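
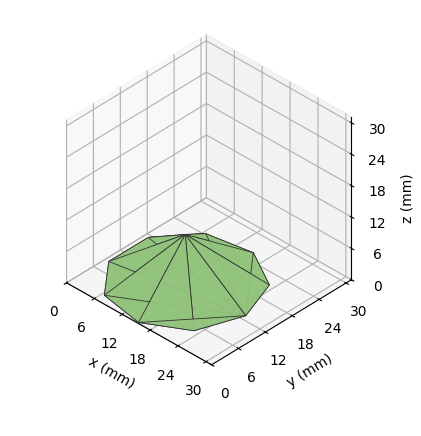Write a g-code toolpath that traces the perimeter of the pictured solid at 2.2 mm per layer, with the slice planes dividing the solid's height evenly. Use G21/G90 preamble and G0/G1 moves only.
Reading the render: the shape is a regular 9-sided pyramid, base circumscribed radius ≈ 13 mm, apex at z ≈ 9 mm (dimensions read to the nearest mm from the axis ticks). For the g-code, the solid's height is divided into equal slices at the stated Δz and each level perimeter traced with G1 moves after a G0 lift.

; perimeter-only toolpath
G21 ; units = mm
G90 ; absolute positioning
G28 ; home
; layer 1
G0 Z2.2
G0 X22.8 Y13.0
G1 X20.5 Y19.3
G1 X14.7 Y22.6
G1 X8.1 Y21.5
G1 X3.9 Y16.3
G1 X3.9 Y9.7
G1 X8.1 Y4.5
G1 X14.7 Y3.4
G1 X20.5 Y6.7
G1 X22.8 Y13.0
; layer 2
G0 Z4.5
G0 X19.5 Y13.0
G1 X18.0 Y17.2
G1 X14.2 Y19.4
G1 X9.8 Y18.6
G1 X6.9 Y15.2
G1 X6.9 Y10.8
G1 X9.8 Y7.3
G1 X14.2 Y6.6
G1 X18.0 Y8.8
G1 X19.5 Y13.0
; layer 3
G0 Z6.8
G0 X16.2 Y13.0
G1 X15.5 Y15.1
G1 X13.6 Y16.2
G1 X11.4 Y15.8
G1 X9.9 Y14.1
G1 X9.9 Y11.9
G1 X11.4 Y10.2
G1 X13.6 Y9.8
G1 X15.5 Y10.9
G1 X16.2 Y13.0
M2 ; end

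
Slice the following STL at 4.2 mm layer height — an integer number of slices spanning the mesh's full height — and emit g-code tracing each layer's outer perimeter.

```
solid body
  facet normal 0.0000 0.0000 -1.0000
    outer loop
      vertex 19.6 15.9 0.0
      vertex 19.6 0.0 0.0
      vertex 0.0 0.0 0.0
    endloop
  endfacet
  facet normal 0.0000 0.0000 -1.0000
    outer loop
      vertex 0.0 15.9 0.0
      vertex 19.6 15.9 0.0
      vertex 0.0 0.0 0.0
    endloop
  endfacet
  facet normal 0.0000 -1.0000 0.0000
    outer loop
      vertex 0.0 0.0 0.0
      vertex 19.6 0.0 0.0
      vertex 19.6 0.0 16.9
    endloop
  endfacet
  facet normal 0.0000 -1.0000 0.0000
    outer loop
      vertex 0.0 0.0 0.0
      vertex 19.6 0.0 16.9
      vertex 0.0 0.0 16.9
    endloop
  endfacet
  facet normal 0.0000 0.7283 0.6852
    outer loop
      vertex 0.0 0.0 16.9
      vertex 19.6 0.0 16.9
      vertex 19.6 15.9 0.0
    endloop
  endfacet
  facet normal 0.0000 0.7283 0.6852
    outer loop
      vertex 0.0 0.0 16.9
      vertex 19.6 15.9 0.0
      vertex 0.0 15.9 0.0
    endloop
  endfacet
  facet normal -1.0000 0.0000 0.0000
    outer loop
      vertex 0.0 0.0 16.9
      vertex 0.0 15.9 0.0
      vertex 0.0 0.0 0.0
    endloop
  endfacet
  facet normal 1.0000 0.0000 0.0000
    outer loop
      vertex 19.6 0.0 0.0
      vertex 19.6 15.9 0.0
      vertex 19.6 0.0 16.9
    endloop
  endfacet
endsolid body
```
; perimeter-only toolpath
G21 ; units = mm
G90 ; absolute positioning
G28 ; home
; layer 1
G0 Z4.2
G0 X0.0 Y0.0
G1 X19.6 Y0.0
G1 X19.6 Y11.9
G1 X0.0 Y11.9
G1 X0.0 Y0.0
; layer 2
G0 Z8.4
G0 X0.0 Y0.0
G1 X19.6 Y0.0
G1 X19.6 Y8.0
G1 X0.0 Y8.0
G1 X0.0 Y0.0
; layer 3
G0 Z12.7
G0 X0.0 Y0.0
G1 X19.6 Y0.0
G1 X19.6 Y4.0
G1 X0.0 Y4.0
G1 X0.0 Y0.0
M2 ; end

The solid is a wedge (ramp): 19.6 × 15.9 mm base, rising to 16.9 mm along the y=0 edge and sloping linearly to z=0 at y=15.9. Slicing at Δz = 4.2 mm — 4 equal slices spanning the solid's height, so layer i sits at z = i·h/4 — gives 3 non-empty perimeters. Each is a 4-segment closed polygon; G0 lifts to the layer z and rapids to the start vertex, then G1 traces the edges. The cross-section shrinks linearly with z (the slice at the apex is degenerate and omitted).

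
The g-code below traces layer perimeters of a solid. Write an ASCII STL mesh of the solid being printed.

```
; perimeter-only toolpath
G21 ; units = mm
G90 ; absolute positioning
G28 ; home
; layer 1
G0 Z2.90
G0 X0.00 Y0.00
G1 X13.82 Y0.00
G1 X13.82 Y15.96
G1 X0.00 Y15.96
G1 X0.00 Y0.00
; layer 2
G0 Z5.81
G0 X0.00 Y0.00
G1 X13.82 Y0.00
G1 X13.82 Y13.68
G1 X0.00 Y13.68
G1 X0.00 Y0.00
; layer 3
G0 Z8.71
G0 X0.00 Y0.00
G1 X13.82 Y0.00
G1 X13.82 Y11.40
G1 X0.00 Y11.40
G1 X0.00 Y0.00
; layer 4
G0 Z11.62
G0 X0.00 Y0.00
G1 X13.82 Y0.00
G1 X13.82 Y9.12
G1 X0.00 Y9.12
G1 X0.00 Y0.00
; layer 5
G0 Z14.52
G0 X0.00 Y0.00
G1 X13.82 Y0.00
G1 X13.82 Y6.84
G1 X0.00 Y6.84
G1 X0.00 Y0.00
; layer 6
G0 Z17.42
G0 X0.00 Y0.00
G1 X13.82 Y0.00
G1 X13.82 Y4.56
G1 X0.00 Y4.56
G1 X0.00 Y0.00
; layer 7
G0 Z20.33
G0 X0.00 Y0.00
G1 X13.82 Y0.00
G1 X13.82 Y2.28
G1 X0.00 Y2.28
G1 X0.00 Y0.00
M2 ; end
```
solid part
  facet normal 0.0000 0.0000 -1.0000
    outer loop
      vertex 13.82 18.24 0.00
      vertex 13.82 0.00 0.00
      vertex 0.00 0.00 0.00
    endloop
  endfacet
  facet normal 0.0000 0.0000 -1.0000
    outer loop
      vertex 0.00 18.24 0.00
      vertex 13.82 18.24 0.00
      vertex 0.00 0.00 0.00
    endloop
  endfacet
  facet normal 0.0000 -1.0000 0.0000
    outer loop
      vertex 0.00 0.00 0.00
      vertex 13.82 0.00 0.00
      vertex 13.82 0.00 23.23
    endloop
  endfacet
  facet normal 0.0000 -1.0000 0.0000
    outer loop
      vertex 0.00 0.00 0.00
      vertex 13.82 0.00 23.23
      vertex 0.00 0.00 23.23
    endloop
  endfacet
  facet normal 0.0000 0.7865 0.6176
    outer loop
      vertex 0.00 0.00 23.23
      vertex 13.82 0.00 23.23
      vertex 13.82 18.24 0.00
    endloop
  endfacet
  facet normal 0.0000 0.7865 0.6176
    outer loop
      vertex 0.00 0.00 23.23
      vertex 13.82 18.24 0.00
      vertex 0.00 18.24 0.00
    endloop
  endfacet
  facet normal -1.0000 0.0000 0.0000
    outer loop
      vertex 0.00 0.00 23.23
      vertex 0.00 18.24 0.00
      vertex 0.00 0.00 0.00
    endloop
  endfacet
  facet normal 1.0000 0.0000 0.0000
    outer loop
      vertex 13.82 0.00 0.00
      vertex 13.82 18.24 0.00
      vertex 13.82 0.00 23.23
    endloop
  endfacet
endsolid part

The G0 Z moves step by Δz≈2.90 mm. The G1 loops shrink linearly with z, so the solid tapers from its base footprint up to z≈23.2. Closing with a flat bottom cap and the tapered top and triangulating gives 8 facets — a wedge (ramp): 13.8 × 18.2 mm base, rising to 23.2 mm along the y=0 edge and sloping linearly to z=0 at y=18.2.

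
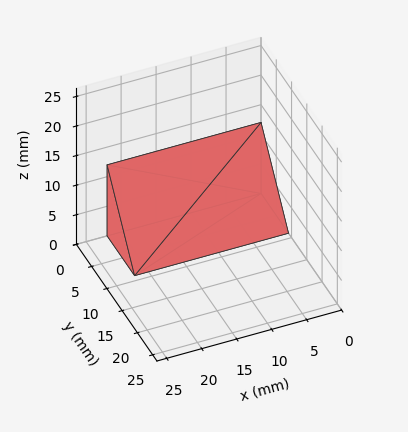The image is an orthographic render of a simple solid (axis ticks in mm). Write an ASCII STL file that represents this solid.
Reading the render: the shape is a wedge (ramp): 22 × 9 mm base, rising to 12 mm along the y=0 edge and sloping linearly to z=0 at y=9 (dimensions read to the nearest mm from the axis ticks). For the STL, each face is triangulated and given an outward normal.

solid part
  facet normal 0.0000 0.0000 -1.0000
    outer loop
      vertex 22.00 9.00 0.00
      vertex 22.00 0.00 0.00
      vertex 0.00 0.00 0.00
    endloop
  endfacet
  facet normal 0.0000 0.0000 -1.0000
    outer loop
      vertex 0.00 9.00 0.00
      vertex 22.00 9.00 0.00
      vertex 0.00 0.00 0.00
    endloop
  endfacet
  facet normal 0.0000 -1.0000 0.0000
    outer loop
      vertex 0.00 0.00 0.00
      vertex 22.00 0.00 0.00
      vertex 22.00 0.00 12.00
    endloop
  endfacet
  facet normal 0.0000 -1.0000 0.0000
    outer loop
      vertex 0.00 0.00 0.00
      vertex 22.00 0.00 12.00
      vertex 0.00 0.00 12.00
    endloop
  endfacet
  facet normal 0.0000 0.8000 0.6000
    outer loop
      vertex 0.00 0.00 12.00
      vertex 22.00 0.00 12.00
      vertex 22.00 9.00 0.00
    endloop
  endfacet
  facet normal 0.0000 0.8000 0.6000
    outer loop
      vertex 0.00 0.00 12.00
      vertex 22.00 9.00 0.00
      vertex 0.00 9.00 0.00
    endloop
  endfacet
  facet normal -1.0000 0.0000 0.0000
    outer loop
      vertex 0.00 0.00 12.00
      vertex 0.00 9.00 0.00
      vertex 0.00 0.00 0.00
    endloop
  endfacet
  facet normal 1.0000 0.0000 0.0000
    outer loop
      vertex 22.00 0.00 0.00
      vertex 22.00 9.00 0.00
      vertex 22.00 0.00 12.00
    endloop
  endfacet
endsolid part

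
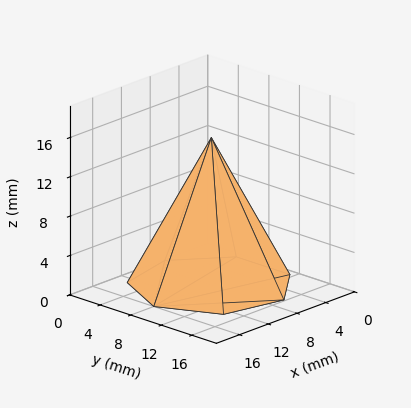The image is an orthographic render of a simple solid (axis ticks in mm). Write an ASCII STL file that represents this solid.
Reading the render: the shape is a regular 7-sided pyramid, base circumscribed radius ≈ 8 mm, apex at z ≈ 15 mm (dimensions read to the nearest mm from the axis ticks). For the STL, each face is triangulated and given an outward normal.

solid part
  facet normal 0.0000 0.0000 -1.0000
    outer loop
      vertex 6.2 15.8 0.0
      vertex 13.0 14.3 0.0
      vertex 16.0 8.0 0.0
    endloop
  endfacet
  facet normal 0.0000 0.0000 -1.0000
    outer loop
      vertex 0.8 11.5 0.0
      vertex 6.2 15.8 0.0
      vertex 16.0 8.0 0.0
    endloop
  endfacet
  facet normal 0.0000 0.0000 -1.0000
    outer loop
      vertex 0.8 4.5 0.0
      vertex 0.8 11.5 0.0
      vertex 16.0 8.0 0.0
    endloop
  endfacet
  facet normal 0.0000 0.0000 -1.0000
    outer loop
      vertex 6.2 0.2 0.0
      vertex 0.8 4.5 0.0
      vertex 16.0 8.0 0.0
    endloop
  endfacet
  facet normal 0.0000 0.0000 -1.0000
    outer loop
      vertex 13.0 1.7 0.0
      vertex 6.2 0.2 0.0
      vertex 16.0 8.0 0.0
    endloop
  endfacet
  facet normal 0.8135 0.3874 0.4338
    outer loop
      vertex 16.0 8.0 0.0
      vertex 13.0 14.3 0.0
      vertex 8.0 8.0 15.0
    endloop
  endfacet
  facet normal 0.1940 0.8797 0.4342
    outer loop
      vertex 13.0 14.3 0.0
      vertex 6.2 15.8 0.0
      vertex 8.0 8.0 15.0
    endloop
  endfacet
  facet normal -0.5612 0.7048 0.4339
    outer loop
      vertex 6.2 15.8 0.0
      vertex 0.8 11.5 0.0
      vertex 8.0 8.0 15.0
    endloop
  endfacet
  facet normal -0.9015 0.0000 0.4327
    outer loop
      vertex 0.8 11.5 0.0
      vertex 0.8 4.5 0.0
      vertex 8.0 8.0 15.0
    endloop
  endfacet
  facet normal -0.5612 -0.7048 0.4339
    outer loop
      vertex 0.8 4.5 0.0
      vertex 6.2 0.2 0.0
      vertex 8.0 8.0 15.0
    endloop
  endfacet
  facet normal 0.1940 -0.8797 0.4342
    outer loop
      vertex 6.2 0.2 0.0
      vertex 13.0 1.7 0.0
      vertex 8.0 8.0 15.0
    endloop
  endfacet
  facet normal 0.8135 -0.3874 0.4338
    outer loop
      vertex 13.0 1.7 0.0
      vertex 16.0 8.0 0.0
      vertex 8.0 8.0 15.0
    endloop
  endfacet
endsolid part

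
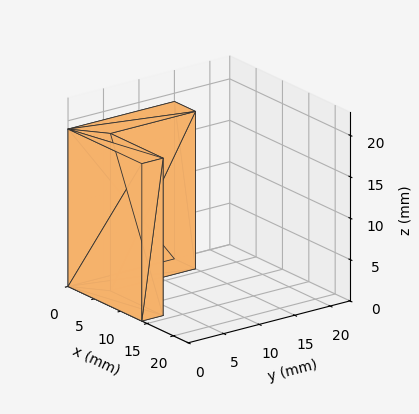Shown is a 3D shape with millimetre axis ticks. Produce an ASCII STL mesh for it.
Reading the render: the shape is an L-shaped prism: outer 14 × 15 mm, arm thicknesses ≈ 3 mm (horizontal) and 4 mm (vertical), extruded 19 mm in z (dimensions read to the nearest mm from the axis ticks). For the STL, each face is triangulated and given an outward normal.

solid part
  facet normal 0.0000 0.0000 -1.0000
    outer loop
      vertex 14.0 3.0 0.0
      vertex 14.0 0.0 0.0
      vertex 0.0 0.0 0.0
    endloop
  endfacet
  facet normal 0.0000 0.0000 -1.0000
    outer loop
      vertex 4.0 3.0 0.0
      vertex 14.0 3.0 0.0
      vertex 0.0 0.0 0.0
    endloop
  endfacet
  facet normal 0.0000 0.0000 -1.0000
    outer loop
      vertex 4.0 15.0 0.0
      vertex 4.0 3.0 0.0
      vertex 0.0 0.0 0.0
    endloop
  endfacet
  facet normal 0.0000 0.0000 -1.0000
    outer loop
      vertex 0.0 15.0 0.0
      vertex 4.0 15.0 0.0
      vertex 0.0 0.0 0.0
    endloop
  endfacet
  facet normal 0.0000 0.0000 1.0000
    outer loop
      vertex 0.0 0.0 19.0
      vertex 14.0 0.0 19.0
      vertex 14.0 3.0 19.0
    endloop
  endfacet
  facet normal 0.0000 0.0000 1.0000
    outer loop
      vertex 0.0 0.0 19.0
      vertex 14.0 3.0 19.0
      vertex 4.0 3.0 19.0
    endloop
  endfacet
  facet normal 0.0000 0.0000 1.0000
    outer loop
      vertex 0.0 0.0 19.0
      vertex 4.0 3.0 19.0
      vertex 4.0 15.0 19.0
    endloop
  endfacet
  facet normal 0.0000 0.0000 1.0000
    outer loop
      vertex 0.0 0.0 19.0
      vertex 4.0 15.0 19.0
      vertex 0.0 15.0 19.0
    endloop
  endfacet
  facet normal 0.0000 -1.0000 0.0000
    outer loop
      vertex 0.0 0.0 0.0
      vertex 14.0 0.0 0.0
      vertex 14.0 0.0 19.0
    endloop
  endfacet
  facet normal 0.0000 -1.0000 0.0000
    outer loop
      vertex 0.0 0.0 0.0
      vertex 14.0 0.0 19.0
      vertex 0.0 0.0 19.0
    endloop
  endfacet
  facet normal 1.0000 0.0000 0.0000
    outer loop
      vertex 14.0 0.0 0.0
      vertex 14.0 3.0 0.0
      vertex 14.0 3.0 19.0
    endloop
  endfacet
  facet normal 1.0000 0.0000 0.0000
    outer loop
      vertex 14.0 0.0 0.0
      vertex 14.0 3.0 19.0
      vertex 14.0 0.0 19.0
    endloop
  endfacet
  facet normal 0.0000 1.0000 0.0000
    outer loop
      vertex 14.0 3.0 0.0
      vertex 4.0 3.0 0.0
      vertex 4.0 3.0 19.0
    endloop
  endfacet
  facet normal 0.0000 1.0000 0.0000
    outer loop
      vertex 14.0 3.0 0.0
      vertex 4.0 3.0 19.0
      vertex 14.0 3.0 19.0
    endloop
  endfacet
  facet normal 1.0000 0.0000 0.0000
    outer loop
      vertex 4.0 3.0 0.0
      vertex 4.0 15.0 0.0
      vertex 4.0 15.0 19.0
    endloop
  endfacet
  facet normal 1.0000 0.0000 0.0000
    outer loop
      vertex 4.0 3.0 0.0
      vertex 4.0 15.0 19.0
      vertex 4.0 3.0 19.0
    endloop
  endfacet
  facet normal 0.0000 1.0000 0.0000
    outer loop
      vertex 4.0 15.0 0.0
      vertex 0.0 15.0 0.0
      vertex 0.0 15.0 19.0
    endloop
  endfacet
  facet normal 0.0000 1.0000 0.0000
    outer loop
      vertex 4.0 15.0 0.0
      vertex 0.0 15.0 19.0
      vertex 4.0 15.0 19.0
    endloop
  endfacet
  facet normal -1.0000 0.0000 0.0000
    outer loop
      vertex 0.0 15.0 0.0
      vertex 0.0 0.0 0.0
      vertex 0.0 0.0 19.0
    endloop
  endfacet
  facet normal -1.0000 0.0000 0.0000
    outer loop
      vertex 0.0 15.0 0.0
      vertex 0.0 0.0 19.0
      vertex 0.0 15.0 19.0
    endloop
  endfacet
endsolid part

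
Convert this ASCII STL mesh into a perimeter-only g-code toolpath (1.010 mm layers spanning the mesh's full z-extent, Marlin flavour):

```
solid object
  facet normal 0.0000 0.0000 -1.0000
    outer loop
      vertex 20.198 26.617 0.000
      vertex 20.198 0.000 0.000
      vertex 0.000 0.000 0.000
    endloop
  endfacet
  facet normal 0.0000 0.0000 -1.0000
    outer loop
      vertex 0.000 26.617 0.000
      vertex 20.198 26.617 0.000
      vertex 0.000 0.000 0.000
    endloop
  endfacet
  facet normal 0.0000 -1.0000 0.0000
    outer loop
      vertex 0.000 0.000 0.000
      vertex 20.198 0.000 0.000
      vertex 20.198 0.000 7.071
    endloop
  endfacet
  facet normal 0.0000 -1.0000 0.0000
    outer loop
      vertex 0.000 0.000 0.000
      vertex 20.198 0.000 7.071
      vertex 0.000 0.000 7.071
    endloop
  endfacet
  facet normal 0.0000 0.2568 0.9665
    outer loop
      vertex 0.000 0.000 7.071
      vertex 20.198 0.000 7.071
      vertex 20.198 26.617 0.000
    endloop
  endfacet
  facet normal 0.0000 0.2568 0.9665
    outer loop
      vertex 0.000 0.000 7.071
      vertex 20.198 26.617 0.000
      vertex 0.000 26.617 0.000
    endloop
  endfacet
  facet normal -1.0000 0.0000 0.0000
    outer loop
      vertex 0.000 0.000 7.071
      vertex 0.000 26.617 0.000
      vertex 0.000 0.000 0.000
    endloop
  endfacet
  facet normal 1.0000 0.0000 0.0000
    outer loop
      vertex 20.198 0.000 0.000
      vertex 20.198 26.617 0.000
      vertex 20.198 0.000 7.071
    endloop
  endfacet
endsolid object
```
; perimeter-only toolpath
G21 ; units = mm
G90 ; absolute positioning
G28 ; home
; layer 1
G0 Z1.010
G0 X0.000 Y0.000
G1 X20.198 Y0.000
G1 X20.198 Y22.815
G1 X0.000 Y22.815
G1 X0.000 Y0.000
; layer 2
G0 Z2.020
G0 X0.000 Y0.000
G1 X20.198 Y0.000
G1 X20.198 Y19.012
G1 X0.000 Y19.012
G1 X0.000 Y0.000
; layer 3
G0 Z3.030
G0 X0.000 Y0.000
G1 X20.198 Y0.000
G1 X20.198 Y15.210
G1 X0.000 Y15.210
G1 X0.000 Y0.000
; layer 4
G0 Z4.041
G0 X0.000 Y0.000
G1 X20.198 Y0.000
G1 X20.198 Y11.407
G1 X0.000 Y11.407
G1 X0.000 Y0.000
; layer 5
G0 Z5.051
G0 X0.000 Y0.000
G1 X20.198 Y0.000
G1 X20.198 Y7.605
G1 X0.000 Y7.605
G1 X0.000 Y0.000
; layer 6
G0 Z6.061
G0 X0.000 Y0.000
G1 X20.198 Y0.000
G1 X20.198 Y3.802
G1 X0.000 Y3.802
G1 X0.000 Y0.000
M2 ; end

The solid is a wedge (ramp): 20.2 × 26.6 mm base, rising to 7.07 mm along the y=0 edge and sloping linearly to z=0 at y=26.6. Slicing at Δz = 1.010 mm — 7 equal slices spanning the solid's height, so layer i sits at z = i·h/7 — gives 6 non-empty perimeters. Each is a 4-segment closed polygon; G0 lifts to the layer z and rapids to the start vertex, then G1 traces the edges. The cross-section shrinks linearly with z (the slice at the apex is degenerate and omitted).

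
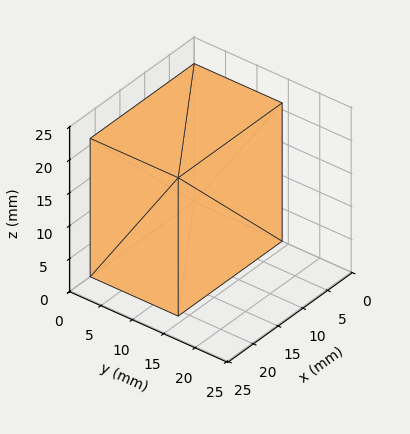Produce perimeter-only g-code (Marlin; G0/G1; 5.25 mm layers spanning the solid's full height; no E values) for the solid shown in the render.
Reading the render: the shape is a rectangular box, roughly 21 × 14 mm footprint and 21 mm tall (dimensions read to the nearest mm from the axis ticks). For the g-code, the solid's height is divided into equal slices at the stated Δz and each level perimeter traced with G1 moves after a G0 lift.

; perimeter-only toolpath
G21 ; units = mm
G90 ; absolute positioning
G28 ; home
; layer 1
G0 Z5.25
G0 X0.00 Y0.00
G1 X21.00 Y0.00
G1 X21.00 Y14.00
G1 X0.00 Y14.00
G1 X0.00 Y0.00
; layer 2
G0 Z10.50
G0 X0.00 Y0.00
G1 X21.00 Y0.00
G1 X21.00 Y14.00
G1 X0.00 Y14.00
G1 X0.00 Y0.00
; layer 3
G0 Z15.75
G0 X0.00 Y0.00
G1 X21.00 Y0.00
G1 X21.00 Y14.00
G1 X0.00 Y14.00
G1 X0.00 Y0.00
; layer 4
G0 Z21.00
G0 X0.00 Y0.00
G1 X21.00 Y0.00
G1 X21.00 Y14.00
G1 X0.00 Y14.00
G1 X0.00 Y0.00
M2 ; end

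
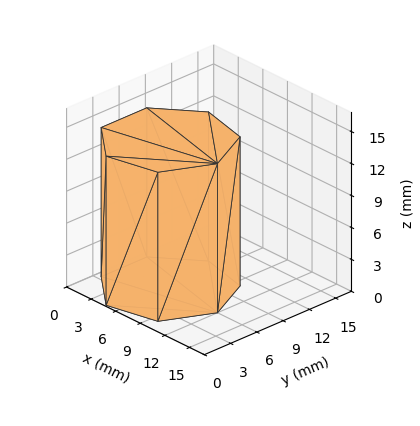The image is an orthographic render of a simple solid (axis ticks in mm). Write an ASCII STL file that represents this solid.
Reading the render: the shape is a regular 7-sided prism (a cylinder approximated with 7 flat sides), circumscribed radius ≈ 6 mm, height ≈ 14 mm (dimensions read to the nearest mm from the axis ticks). For the STL, each face is triangulated and given an outward normal.

solid part
  facet normal 0.0000 0.0000 -1.0000
    outer loop
      vertex 4.665 11.850 0.000
      vertex 9.741 10.691 0.000
      vertex 12.000 6.000 0.000
    endloop
  endfacet
  facet normal 0.0000 0.0000 -1.0000
    outer loop
      vertex 0.594 8.603 0.000
      vertex 4.665 11.850 0.000
      vertex 12.000 6.000 0.000
    endloop
  endfacet
  facet normal 0.0000 0.0000 -1.0000
    outer loop
      vertex 0.594 3.397 0.000
      vertex 0.594 8.603 0.000
      vertex 12.000 6.000 0.000
    endloop
  endfacet
  facet normal 0.0000 0.0000 -1.0000
    outer loop
      vertex 4.665 0.150 0.000
      vertex 0.594 3.397 0.000
      vertex 12.000 6.000 0.000
    endloop
  endfacet
  facet normal 0.0000 0.0000 -1.0000
    outer loop
      vertex 9.741 1.309 0.000
      vertex 4.665 0.150 0.000
      vertex 12.000 6.000 0.000
    endloop
  endfacet
  facet normal 0.0000 0.0000 1.0000
    outer loop
      vertex 12.000 6.000 14.000
      vertex 9.741 10.691 14.000
      vertex 4.665 11.850 14.000
    endloop
  endfacet
  facet normal 0.0000 0.0000 1.0000
    outer loop
      vertex 12.000 6.000 14.000
      vertex 4.665 11.850 14.000
      vertex 0.594 8.603 14.000
    endloop
  endfacet
  facet normal 0.0000 0.0000 1.0000
    outer loop
      vertex 12.000 6.000 14.000
      vertex 0.594 8.603 14.000
      vertex 0.594 3.397 14.000
    endloop
  endfacet
  facet normal 0.0000 0.0000 1.0000
    outer loop
      vertex 12.000 6.000 14.000
      vertex 0.594 3.397 14.000
      vertex 4.665 0.150 14.000
    endloop
  endfacet
  facet normal 0.0000 0.0000 1.0000
    outer loop
      vertex 12.000 6.000 14.000
      vertex 4.665 0.150 14.000
      vertex 9.741 1.309 14.000
    endloop
  endfacet
  facet normal 0.9010 0.4339 0.0000
    outer loop
      vertex 12.000 6.000 0.000
      vertex 9.741 10.691 0.000
      vertex 9.741 10.691 14.000
    endloop
  endfacet
  facet normal 0.9010 0.4339 0.0000
    outer loop
      vertex 12.000 6.000 0.000
      vertex 9.741 10.691 14.000
      vertex 12.000 6.000 14.000
    endloop
  endfacet
  facet normal 0.2226 0.9749 0.0000
    outer loop
      vertex 9.741 10.691 0.000
      vertex 4.665 11.850 0.000
      vertex 4.665 11.850 14.000
    endloop
  endfacet
  facet normal 0.2226 0.9749 0.0000
    outer loop
      vertex 9.741 10.691 0.000
      vertex 4.665 11.850 14.000
      vertex 9.741 10.691 14.000
    endloop
  endfacet
  facet normal -0.6235 0.7818 0.0000
    outer loop
      vertex 4.665 11.850 0.000
      vertex 0.594 8.603 0.000
      vertex 0.594 8.603 14.000
    endloop
  endfacet
  facet normal -0.6235 0.7818 0.0000
    outer loop
      vertex 4.665 11.850 0.000
      vertex 0.594 8.603 14.000
      vertex 4.665 11.850 14.000
    endloop
  endfacet
  facet normal -1.0000 0.0000 0.0000
    outer loop
      vertex 0.594 8.603 0.000
      vertex 0.594 3.397 0.000
      vertex 0.594 3.397 14.000
    endloop
  endfacet
  facet normal -1.0000 0.0000 0.0000
    outer loop
      vertex 0.594 8.603 0.000
      vertex 0.594 3.397 14.000
      vertex 0.594 8.603 14.000
    endloop
  endfacet
  facet normal -0.6235 -0.7818 0.0000
    outer loop
      vertex 0.594 3.397 0.000
      vertex 4.665 0.150 0.000
      vertex 4.665 0.150 14.000
    endloop
  endfacet
  facet normal -0.6235 -0.7818 0.0000
    outer loop
      vertex 0.594 3.397 0.000
      vertex 4.665 0.150 14.000
      vertex 0.594 3.397 14.000
    endloop
  endfacet
  facet normal 0.2226 -0.9749 0.0000
    outer loop
      vertex 4.665 0.150 0.000
      vertex 9.741 1.309 0.000
      vertex 9.741 1.309 14.000
    endloop
  endfacet
  facet normal 0.2226 -0.9749 0.0000
    outer loop
      vertex 4.665 0.150 0.000
      vertex 9.741 1.309 14.000
      vertex 4.665 0.150 14.000
    endloop
  endfacet
  facet normal 0.9010 -0.4339 0.0000
    outer loop
      vertex 9.741 1.309 0.000
      vertex 12.000 6.000 0.000
      vertex 12.000 6.000 14.000
    endloop
  endfacet
  facet normal 0.9010 -0.4339 0.0000
    outer loop
      vertex 9.741 1.309 0.000
      vertex 12.000 6.000 14.000
      vertex 9.741 1.309 14.000
    endloop
  endfacet
endsolid part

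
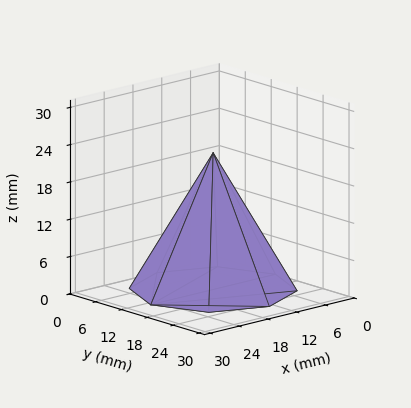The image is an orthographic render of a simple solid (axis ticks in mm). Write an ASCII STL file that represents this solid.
Reading the render: the shape is a regular 8-sided pyramid, base circumscribed radius ≈ 13 mm, apex at z ≈ 22 mm (dimensions read to the nearest mm from the axis ticks). For the STL, each face is triangulated and given an outward normal.

solid part
  facet normal 0.0000 0.0000 -1.0000
    outer loop
      vertex 13.0 26.0 0.0
      vertex 22.2 22.2 0.0
      vertex 26.0 13.0 0.0
    endloop
  endfacet
  facet normal 0.0000 0.0000 -1.0000
    outer loop
      vertex 3.8 22.2 0.0
      vertex 13.0 26.0 0.0
      vertex 26.0 13.0 0.0
    endloop
  endfacet
  facet normal 0.0000 0.0000 -1.0000
    outer loop
      vertex 0.0 13.0 0.0
      vertex 3.8 22.2 0.0
      vertex 26.0 13.0 0.0
    endloop
  endfacet
  facet normal 0.0000 0.0000 -1.0000
    outer loop
      vertex 3.8 3.8 0.0
      vertex 0.0 13.0 0.0
      vertex 26.0 13.0 0.0
    endloop
  endfacet
  facet normal 0.0000 0.0000 -1.0000
    outer loop
      vertex 13.0 0.0 0.0
      vertex 3.8 3.8 0.0
      vertex 26.0 13.0 0.0
    endloop
  endfacet
  facet normal 0.0000 0.0000 -1.0000
    outer loop
      vertex 22.2 3.8 0.0
      vertex 13.0 0.0 0.0
      vertex 26.0 13.0 0.0
    endloop
  endfacet
  facet normal 0.8112 0.3350 0.4793
    outer loop
      vertex 26.0 13.0 0.0
      vertex 22.2 22.2 0.0
      vertex 13.0 13.0 22.0
    endloop
  endfacet
  facet normal 0.3350 0.8112 0.4793
    outer loop
      vertex 22.2 22.2 0.0
      vertex 13.0 26.0 0.0
      vertex 13.0 13.0 22.0
    endloop
  endfacet
  facet normal -0.3350 0.8112 0.4793
    outer loop
      vertex 13.0 26.0 0.0
      vertex 3.8 22.2 0.0
      vertex 13.0 13.0 22.0
    endloop
  endfacet
  facet normal -0.8112 0.3350 0.4793
    outer loop
      vertex 3.8 22.2 0.0
      vertex 0.0 13.0 0.0
      vertex 13.0 13.0 22.0
    endloop
  endfacet
  facet normal -0.8112 -0.3350 0.4793
    outer loop
      vertex 0.0 13.0 0.0
      vertex 3.8 3.8 0.0
      vertex 13.0 13.0 22.0
    endloop
  endfacet
  facet normal -0.3350 -0.8112 0.4793
    outer loop
      vertex 3.8 3.8 0.0
      vertex 13.0 0.0 0.0
      vertex 13.0 13.0 22.0
    endloop
  endfacet
  facet normal 0.3350 -0.8112 0.4793
    outer loop
      vertex 13.0 0.0 0.0
      vertex 22.2 3.8 0.0
      vertex 13.0 13.0 22.0
    endloop
  endfacet
  facet normal 0.8112 -0.3350 0.4793
    outer loop
      vertex 22.2 3.8 0.0
      vertex 26.0 13.0 0.0
      vertex 13.0 13.0 22.0
    endloop
  endfacet
endsolid part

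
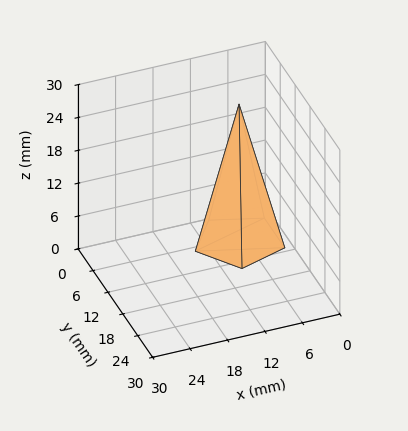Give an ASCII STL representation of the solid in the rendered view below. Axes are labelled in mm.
Reading the render: the shape is a regular 5-sided pyramid, base circumscribed radius ≈ 7 mm, apex at z ≈ 25 mm (dimensions read to the nearest mm from the axis ticks). For the STL, each face is triangulated and given an outward normal.

solid part
  facet normal 0.0000 0.0000 -1.0000
    outer loop
      vertex 1.3 11.1 0.0
      vertex 9.2 13.7 0.0
      vertex 14.0 7.0 0.0
    endloop
  endfacet
  facet normal 0.0000 0.0000 -1.0000
    outer loop
      vertex 1.3 2.9 0.0
      vertex 1.3 11.1 0.0
      vertex 14.0 7.0 0.0
    endloop
  endfacet
  facet normal 0.0000 0.0000 -1.0000
    outer loop
      vertex 9.2 0.3 0.0
      vertex 1.3 2.9 0.0
      vertex 14.0 7.0 0.0
    endloop
  endfacet
  facet normal 0.7926 0.5679 0.2219
    outer loop
      vertex 14.0 7.0 0.0
      vertex 9.2 13.7 0.0
      vertex 7.0 7.0 25.0
    endloop
  endfacet
  facet normal -0.3049 0.9263 0.2214
    outer loop
      vertex 9.2 13.7 0.0
      vertex 1.3 11.1 0.0
      vertex 7.0 7.0 25.0
    endloop
  endfacet
  facet normal -0.9750 0.0000 0.2223
    outer loop
      vertex 1.3 11.1 0.0
      vertex 1.3 2.9 0.0
      vertex 7.0 7.0 25.0
    endloop
  endfacet
  facet normal -0.3049 -0.9263 0.2214
    outer loop
      vertex 1.3 2.9 0.0
      vertex 9.2 0.3 0.0
      vertex 7.0 7.0 25.0
    endloop
  endfacet
  facet normal 0.7926 -0.5679 0.2219
    outer loop
      vertex 9.2 0.3 0.0
      vertex 14.0 7.0 0.0
      vertex 7.0 7.0 25.0
    endloop
  endfacet
endsolid part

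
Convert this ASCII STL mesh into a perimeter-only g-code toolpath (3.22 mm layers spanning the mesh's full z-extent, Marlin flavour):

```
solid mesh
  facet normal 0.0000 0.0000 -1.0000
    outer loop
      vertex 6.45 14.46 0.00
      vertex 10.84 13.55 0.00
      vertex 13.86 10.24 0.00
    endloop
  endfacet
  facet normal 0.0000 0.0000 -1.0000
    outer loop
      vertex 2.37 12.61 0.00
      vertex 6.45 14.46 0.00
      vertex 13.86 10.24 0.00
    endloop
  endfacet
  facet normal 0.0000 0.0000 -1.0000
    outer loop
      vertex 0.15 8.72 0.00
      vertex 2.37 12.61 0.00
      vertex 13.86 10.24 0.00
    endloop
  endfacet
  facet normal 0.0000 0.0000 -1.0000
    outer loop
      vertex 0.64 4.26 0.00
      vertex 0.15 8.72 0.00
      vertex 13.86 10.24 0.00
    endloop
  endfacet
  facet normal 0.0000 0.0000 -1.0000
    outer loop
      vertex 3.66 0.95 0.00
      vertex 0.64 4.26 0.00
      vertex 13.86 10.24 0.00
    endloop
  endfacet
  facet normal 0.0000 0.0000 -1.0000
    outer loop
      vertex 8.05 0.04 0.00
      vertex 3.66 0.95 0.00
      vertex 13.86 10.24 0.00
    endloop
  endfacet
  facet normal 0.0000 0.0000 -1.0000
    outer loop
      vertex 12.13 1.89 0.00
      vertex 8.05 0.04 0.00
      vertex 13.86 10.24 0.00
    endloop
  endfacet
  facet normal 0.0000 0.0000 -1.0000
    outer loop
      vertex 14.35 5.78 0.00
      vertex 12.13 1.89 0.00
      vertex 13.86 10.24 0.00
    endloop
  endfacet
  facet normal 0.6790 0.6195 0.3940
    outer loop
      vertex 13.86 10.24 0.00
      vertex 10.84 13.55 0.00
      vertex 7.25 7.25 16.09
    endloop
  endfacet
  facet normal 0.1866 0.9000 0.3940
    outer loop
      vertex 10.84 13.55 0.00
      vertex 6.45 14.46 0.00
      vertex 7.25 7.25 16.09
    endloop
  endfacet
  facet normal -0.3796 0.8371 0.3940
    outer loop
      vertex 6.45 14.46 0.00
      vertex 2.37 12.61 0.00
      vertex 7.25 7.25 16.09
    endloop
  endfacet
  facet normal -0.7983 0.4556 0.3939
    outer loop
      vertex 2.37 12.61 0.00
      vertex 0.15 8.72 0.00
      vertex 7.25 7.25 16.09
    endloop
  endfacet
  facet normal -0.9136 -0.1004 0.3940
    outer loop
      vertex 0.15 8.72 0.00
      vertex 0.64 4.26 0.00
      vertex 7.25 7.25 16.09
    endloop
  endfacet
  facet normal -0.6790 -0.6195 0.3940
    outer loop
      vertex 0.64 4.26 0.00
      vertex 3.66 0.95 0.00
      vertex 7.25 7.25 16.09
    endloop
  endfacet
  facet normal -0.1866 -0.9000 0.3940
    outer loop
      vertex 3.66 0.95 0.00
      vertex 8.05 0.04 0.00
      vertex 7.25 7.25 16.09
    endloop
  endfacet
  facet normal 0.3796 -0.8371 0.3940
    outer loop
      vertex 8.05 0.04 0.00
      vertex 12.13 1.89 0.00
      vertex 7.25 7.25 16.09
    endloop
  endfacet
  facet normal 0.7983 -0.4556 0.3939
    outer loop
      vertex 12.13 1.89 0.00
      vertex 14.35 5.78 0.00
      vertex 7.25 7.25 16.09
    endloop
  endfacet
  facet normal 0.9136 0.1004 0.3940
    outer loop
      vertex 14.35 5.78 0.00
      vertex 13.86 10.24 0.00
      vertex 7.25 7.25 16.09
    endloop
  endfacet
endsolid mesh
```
; perimeter-only toolpath
G21 ; units = mm
G90 ; absolute positioning
G28 ; home
; layer 1
G0 Z3.22
G0 X12.54 Y9.64
G1 X10.12 Y12.29
G1 X6.61 Y13.02
G1 X3.35 Y11.54
G1 X1.57 Y8.43
G1 X1.96 Y4.86
G1 X4.38 Y2.21
G1 X7.89 Y1.48
G1 X11.15 Y2.96
G1 X12.93 Y6.07
G1 X12.54 Y9.64
; layer 2
G0 Z6.44
G0 X11.22 Y9.04
G1 X9.40 Y11.03
G1 X6.77 Y11.58
G1 X4.32 Y10.47
G1 X2.99 Y8.13
G1 X3.28 Y5.46
G1 X5.10 Y3.47
G1 X7.73 Y2.92
G1 X10.18 Y4.03
G1 X11.51 Y6.37
G1 X11.22 Y9.04
; layer 3
G0 Z9.65
G0 X9.89 Y8.45
G1 X8.69 Y9.77
G1 X6.93 Y10.13
G1 X5.30 Y9.39
G1 X4.41 Y7.84
G1 X4.61 Y6.05
G1 X5.81 Y4.73
G1 X7.57 Y4.37
G1 X9.20 Y5.11
G1 X10.09 Y6.66
G1 X9.89 Y8.45
; layer 4
G0 Z12.87
G0 X8.57 Y7.85
G1 X7.97 Y8.51
G1 X7.09 Y8.69
G1 X6.27 Y8.32
G1 X5.83 Y7.54
G1 X5.93 Y6.65
G1 X6.53 Y5.99
G1 X7.41 Y5.81
G1 X8.23 Y6.18
G1 X8.67 Y6.96
G1 X8.57 Y7.85
M2 ; end

The solid is a regular 10-sided pyramid, base circumscribed radius ≈ 7.25 mm, apex at z ≈ 16.1 mm. Slicing at Δz = 3.22 mm — 5 equal slices spanning the solid's height, so layer i sits at z = i·h/5 — gives 4 non-empty perimeters. Each is a 10-segment closed polygon; G0 lifts to the layer z and rapids to the start vertex, then G1 traces the edges. The cross-section shrinks linearly with z (the slice at the apex is degenerate and omitted).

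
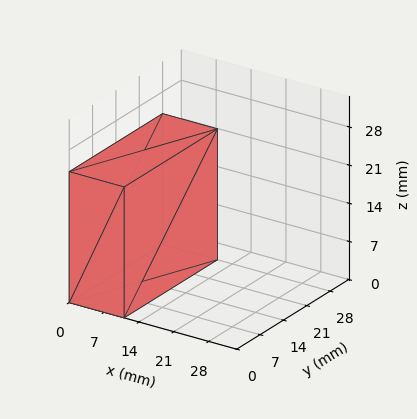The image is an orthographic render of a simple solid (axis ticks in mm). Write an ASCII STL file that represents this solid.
Reading the render: the shape is a rectangular box, roughly 11 × 28 mm footprint and 24 mm tall (dimensions read to the nearest mm from the axis ticks). For the STL, each face is triangulated and given an outward normal.

solid part
  facet normal 0.0000 0.0000 -1.0000
    outer loop
      vertex 11.000 28.000 0.000
      vertex 11.000 0.000 0.000
      vertex 0.000 0.000 0.000
    endloop
  endfacet
  facet normal 0.0000 0.0000 -1.0000
    outer loop
      vertex 0.000 28.000 0.000
      vertex 11.000 28.000 0.000
      vertex 0.000 0.000 0.000
    endloop
  endfacet
  facet normal 0.0000 0.0000 1.0000
    outer loop
      vertex 0.000 0.000 24.000
      vertex 11.000 0.000 24.000
      vertex 11.000 28.000 24.000
    endloop
  endfacet
  facet normal 0.0000 0.0000 1.0000
    outer loop
      vertex 0.000 0.000 24.000
      vertex 11.000 28.000 24.000
      vertex 0.000 28.000 24.000
    endloop
  endfacet
  facet normal 0.0000 -1.0000 0.0000
    outer loop
      vertex 0.000 0.000 0.000
      vertex 11.000 0.000 0.000
      vertex 11.000 0.000 24.000
    endloop
  endfacet
  facet normal 0.0000 -1.0000 0.0000
    outer loop
      vertex 0.000 0.000 0.000
      vertex 11.000 0.000 24.000
      vertex 0.000 0.000 24.000
    endloop
  endfacet
  facet normal 0.0000 1.0000 0.0000
    outer loop
      vertex 11.000 28.000 24.000
      vertex 11.000 28.000 0.000
      vertex 0.000 28.000 0.000
    endloop
  endfacet
  facet normal 0.0000 1.0000 0.0000
    outer loop
      vertex 0.000 28.000 24.000
      vertex 11.000 28.000 24.000
      vertex 0.000 28.000 0.000
    endloop
  endfacet
  facet normal -1.0000 0.0000 0.0000
    outer loop
      vertex 0.000 28.000 24.000
      vertex 0.000 28.000 0.000
      vertex 0.000 0.000 0.000
    endloop
  endfacet
  facet normal -1.0000 0.0000 0.0000
    outer loop
      vertex 0.000 0.000 24.000
      vertex 0.000 28.000 24.000
      vertex 0.000 0.000 0.000
    endloop
  endfacet
  facet normal 1.0000 0.0000 0.0000
    outer loop
      vertex 11.000 0.000 0.000
      vertex 11.000 28.000 0.000
      vertex 11.000 28.000 24.000
    endloop
  endfacet
  facet normal 1.0000 0.0000 0.0000
    outer loop
      vertex 11.000 0.000 0.000
      vertex 11.000 28.000 24.000
      vertex 11.000 0.000 24.000
    endloop
  endfacet
endsolid part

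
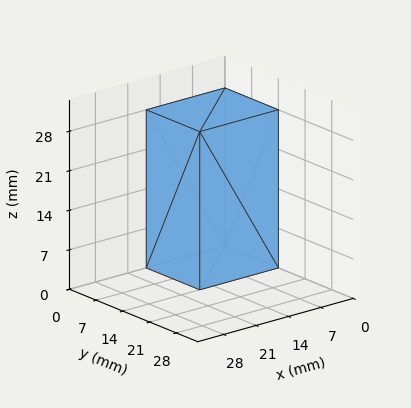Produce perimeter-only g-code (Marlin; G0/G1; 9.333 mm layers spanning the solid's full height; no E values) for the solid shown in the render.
Reading the render: the shape is a rectangular box, roughly 17 × 14 mm footprint and 28 mm tall (dimensions read to the nearest mm from the axis ticks). For the g-code, the solid's height is divided into equal slices at the stated Δz and each level perimeter traced with G1 moves after a G0 lift.

; perimeter-only toolpath
G21 ; units = mm
G90 ; absolute positioning
G28 ; home
; layer 1
G0 Z9.333
G0 X0.000 Y0.000
G1 X17.000 Y0.000
G1 X17.000 Y14.000
G1 X0.000 Y14.000
G1 X0.000 Y0.000
; layer 2
G0 Z18.667
G0 X0.000 Y0.000
G1 X17.000 Y0.000
G1 X17.000 Y14.000
G1 X0.000 Y14.000
G1 X0.000 Y0.000
; layer 3
G0 Z28.000
G0 X0.000 Y0.000
G1 X17.000 Y0.000
G1 X17.000 Y14.000
G1 X0.000 Y14.000
G1 X0.000 Y0.000
M2 ; end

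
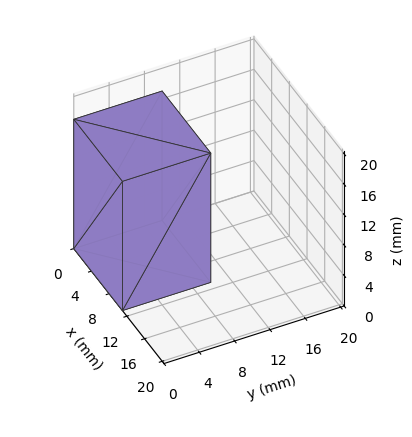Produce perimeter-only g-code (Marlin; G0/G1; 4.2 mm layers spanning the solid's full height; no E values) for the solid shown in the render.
Reading the render: the shape is a rectangular box, roughly 11 × 10 mm footprint and 17 mm tall (dimensions read to the nearest mm from the axis ticks). For the g-code, the solid's height is divided into equal slices at the stated Δz and each level perimeter traced with G1 moves after a G0 lift.

; perimeter-only toolpath
G21 ; units = mm
G90 ; absolute positioning
G28 ; home
; layer 1
G0 Z4.2
G0 X0.0 Y0.0
G1 X11.0 Y0.0
G1 X11.0 Y10.0
G1 X0.0 Y10.0
G1 X0.0 Y0.0
; layer 2
G0 Z8.5
G0 X0.0 Y0.0
G1 X11.0 Y0.0
G1 X11.0 Y10.0
G1 X0.0 Y10.0
G1 X0.0 Y0.0
; layer 3
G0 Z12.8
G0 X0.0 Y0.0
G1 X11.0 Y0.0
G1 X11.0 Y10.0
G1 X0.0 Y10.0
G1 X0.0 Y0.0
; layer 4
G0 Z17.0
G0 X0.0 Y0.0
G1 X11.0 Y0.0
G1 X11.0 Y10.0
G1 X0.0 Y10.0
G1 X0.0 Y0.0
M2 ; end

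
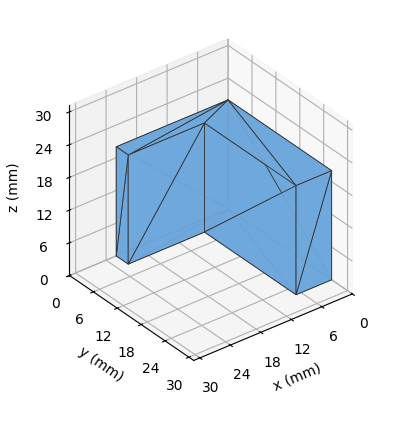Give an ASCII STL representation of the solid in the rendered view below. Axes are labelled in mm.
Reading the render: the shape is an L-shaped prism: outer 22 × 26 mm, arm thicknesses ≈ 3 mm (horizontal) and 7 mm (vertical), extruded 20 mm in z (dimensions read to the nearest mm from the axis ticks). For the STL, each face is triangulated and given an outward normal.

solid part
  facet normal 0.0000 0.0000 -1.0000
    outer loop
      vertex 22.00 3.00 0.00
      vertex 22.00 0.00 0.00
      vertex 0.00 0.00 0.00
    endloop
  endfacet
  facet normal 0.0000 0.0000 -1.0000
    outer loop
      vertex 7.00 3.00 0.00
      vertex 22.00 3.00 0.00
      vertex 0.00 0.00 0.00
    endloop
  endfacet
  facet normal 0.0000 0.0000 -1.0000
    outer loop
      vertex 7.00 26.00 0.00
      vertex 7.00 3.00 0.00
      vertex 0.00 0.00 0.00
    endloop
  endfacet
  facet normal 0.0000 0.0000 -1.0000
    outer loop
      vertex 0.00 26.00 0.00
      vertex 7.00 26.00 0.00
      vertex 0.00 0.00 0.00
    endloop
  endfacet
  facet normal 0.0000 0.0000 1.0000
    outer loop
      vertex 0.00 0.00 20.00
      vertex 22.00 0.00 20.00
      vertex 22.00 3.00 20.00
    endloop
  endfacet
  facet normal 0.0000 0.0000 1.0000
    outer loop
      vertex 0.00 0.00 20.00
      vertex 22.00 3.00 20.00
      vertex 7.00 3.00 20.00
    endloop
  endfacet
  facet normal 0.0000 0.0000 1.0000
    outer loop
      vertex 0.00 0.00 20.00
      vertex 7.00 3.00 20.00
      vertex 7.00 26.00 20.00
    endloop
  endfacet
  facet normal 0.0000 0.0000 1.0000
    outer loop
      vertex 0.00 0.00 20.00
      vertex 7.00 26.00 20.00
      vertex 0.00 26.00 20.00
    endloop
  endfacet
  facet normal 0.0000 -1.0000 0.0000
    outer loop
      vertex 0.00 0.00 0.00
      vertex 22.00 0.00 0.00
      vertex 22.00 0.00 20.00
    endloop
  endfacet
  facet normal 0.0000 -1.0000 0.0000
    outer loop
      vertex 0.00 0.00 0.00
      vertex 22.00 0.00 20.00
      vertex 0.00 0.00 20.00
    endloop
  endfacet
  facet normal 1.0000 0.0000 0.0000
    outer loop
      vertex 22.00 0.00 0.00
      vertex 22.00 3.00 0.00
      vertex 22.00 3.00 20.00
    endloop
  endfacet
  facet normal 1.0000 0.0000 0.0000
    outer loop
      vertex 22.00 0.00 0.00
      vertex 22.00 3.00 20.00
      vertex 22.00 0.00 20.00
    endloop
  endfacet
  facet normal 0.0000 1.0000 0.0000
    outer loop
      vertex 22.00 3.00 0.00
      vertex 7.00 3.00 0.00
      vertex 7.00 3.00 20.00
    endloop
  endfacet
  facet normal 0.0000 1.0000 0.0000
    outer loop
      vertex 22.00 3.00 0.00
      vertex 7.00 3.00 20.00
      vertex 22.00 3.00 20.00
    endloop
  endfacet
  facet normal 1.0000 0.0000 0.0000
    outer loop
      vertex 7.00 3.00 0.00
      vertex 7.00 26.00 0.00
      vertex 7.00 26.00 20.00
    endloop
  endfacet
  facet normal 1.0000 0.0000 0.0000
    outer loop
      vertex 7.00 3.00 0.00
      vertex 7.00 26.00 20.00
      vertex 7.00 3.00 20.00
    endloop
  endfacet
  facet normal 0.0000 1.0000 0.0000
    outer loop
      vertex 7.00 26.00 0.00
      vertex 0.00 26.00 0.00
      vertex 0.00 26.00 20.00
    endloop
  endfacet
  facet normal 0.0000 1.0000 0.0000
    outer loop
      vertex 7.00 26.00 0.00
      vertex 0.00 26.00 20.00
      vertex 7.00 26.00 20.00
    endloop
  endfacet
  facet normal -1.0000 0.0000 0.0000
    outer loop
      vertex 0.00 26.00 0.00
      vertex 0.00 0.00 0.00
      vertex 0.00 0.00 20.00
    endloop
  endfacet
  facet normal -1.0000 0.0000 0.0000
    outer loop
      vertex 0.00 26.00 0.00
      vertex 0.00 0.00 20.00
      vertex 0.00 26.00 20.00
    endloop
  endfacet
endsolid part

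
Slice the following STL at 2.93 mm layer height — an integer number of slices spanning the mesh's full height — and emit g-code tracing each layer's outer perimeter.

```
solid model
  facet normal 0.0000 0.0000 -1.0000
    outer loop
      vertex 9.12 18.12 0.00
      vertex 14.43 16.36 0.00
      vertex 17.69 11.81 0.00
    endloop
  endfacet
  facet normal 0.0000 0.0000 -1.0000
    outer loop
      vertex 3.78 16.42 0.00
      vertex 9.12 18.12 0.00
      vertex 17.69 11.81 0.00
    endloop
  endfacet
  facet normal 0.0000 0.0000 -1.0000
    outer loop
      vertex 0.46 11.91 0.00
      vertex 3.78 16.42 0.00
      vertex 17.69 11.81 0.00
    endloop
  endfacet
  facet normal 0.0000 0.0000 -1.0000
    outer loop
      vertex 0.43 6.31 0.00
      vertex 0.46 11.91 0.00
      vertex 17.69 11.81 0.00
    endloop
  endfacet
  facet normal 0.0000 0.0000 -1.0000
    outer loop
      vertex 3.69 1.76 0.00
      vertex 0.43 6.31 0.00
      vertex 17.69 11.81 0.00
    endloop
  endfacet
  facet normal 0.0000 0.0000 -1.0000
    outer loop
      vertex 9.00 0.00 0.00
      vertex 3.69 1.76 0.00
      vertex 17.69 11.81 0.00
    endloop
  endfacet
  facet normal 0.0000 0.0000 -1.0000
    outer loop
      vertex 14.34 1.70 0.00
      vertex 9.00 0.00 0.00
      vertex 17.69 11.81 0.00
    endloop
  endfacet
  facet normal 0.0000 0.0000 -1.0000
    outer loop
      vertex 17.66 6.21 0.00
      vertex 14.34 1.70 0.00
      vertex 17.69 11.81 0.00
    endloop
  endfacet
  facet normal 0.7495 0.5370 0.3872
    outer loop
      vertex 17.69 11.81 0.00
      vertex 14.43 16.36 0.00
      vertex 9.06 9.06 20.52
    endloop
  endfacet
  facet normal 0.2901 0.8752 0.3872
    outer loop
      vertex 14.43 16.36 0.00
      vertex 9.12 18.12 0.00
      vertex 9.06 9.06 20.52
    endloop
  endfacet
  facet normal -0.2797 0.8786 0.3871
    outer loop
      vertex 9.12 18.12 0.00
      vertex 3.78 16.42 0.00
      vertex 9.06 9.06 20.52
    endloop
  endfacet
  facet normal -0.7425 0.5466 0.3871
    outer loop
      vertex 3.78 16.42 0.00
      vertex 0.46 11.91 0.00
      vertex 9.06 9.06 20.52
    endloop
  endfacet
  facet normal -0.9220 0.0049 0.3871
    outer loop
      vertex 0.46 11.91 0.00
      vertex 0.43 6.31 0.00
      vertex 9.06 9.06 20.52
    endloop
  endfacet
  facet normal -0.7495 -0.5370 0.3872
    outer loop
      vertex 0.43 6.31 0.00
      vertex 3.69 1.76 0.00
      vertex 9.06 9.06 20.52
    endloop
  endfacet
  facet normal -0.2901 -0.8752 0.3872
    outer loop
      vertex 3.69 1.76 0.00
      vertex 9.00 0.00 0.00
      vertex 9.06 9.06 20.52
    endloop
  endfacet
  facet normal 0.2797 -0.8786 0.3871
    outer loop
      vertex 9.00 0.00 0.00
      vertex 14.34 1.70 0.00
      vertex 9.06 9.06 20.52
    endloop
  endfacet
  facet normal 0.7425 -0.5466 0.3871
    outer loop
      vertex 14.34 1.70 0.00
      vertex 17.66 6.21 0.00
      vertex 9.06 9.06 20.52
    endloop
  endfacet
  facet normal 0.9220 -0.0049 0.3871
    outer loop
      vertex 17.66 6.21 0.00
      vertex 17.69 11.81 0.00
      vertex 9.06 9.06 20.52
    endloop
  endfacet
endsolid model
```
; perimeter-only toolpath
G21 ; units = mm
G90 ; absolute positioning
G28 ; home
; layer 1
G0 Z2.93
G0 X16.46 Y11.42
G1 X13.66 Y15.32
G1 X9.11 Y16.83
G1 X4.53 Y15.37
G1 X1.69 Y11.50
G1 X1.66 Y6.70
G1 X4.46 Y2.80
G1 X9.01 Y1.29
G1 X13.59 Y2.75
G1 X16.43 Y6.62
G1 X16.46 Y11.42
; layer 2
G0 Z5.86
G0 X15.22 Y11.02
G1 X12.90 Y14.27
G1 X9.10 Y15.53
G1 X5.29 Y14.32
G1 X2.92 Y11.10
G1 X2.90 Y7.10
G1 X5.22 Y3.85
G1 X9.02 Y2.59
G1 X12.83 Y3.80
G1 X15.20 Y7.02
G1 X15.22 Y11.02
; layer 3
G0 Z8.79
G0 X13.99 Y10.63
G1 X12.13 Y13.23
G1 X9.09 Y14.24
G1 X6.04 Y13.27
G1 X4.15 Y10.69
G1 X4.13 Y7.49
G1 X5.99 Y4.89
G1 X9.03 Y3.88
G1 X12.08 Y4.85
G1 X13.97 Y7.43
G1 X13.99 Y10.63
; layer 4
G0 Z11.73
G0 X12.76 Y10.24
G1 X11.36 Y12.19
G1 X9.09 Y12.94
G1 X6.80 Y12.21
G1 X5.37 Y10.28
G1 X5.36 Y7.88
G1 X6.76 Y5.93
G1 X9.03 Y5.18
G1 X11.32 Y5.91
G1 X12.75 Y7.84
G1 X12.76 Y10.24
; layer 5
G0 Z14.66
G0 X11.53 Y9.85
G1 X10.59 Y11.15
G1 X9.08 Y11.65
G1 X7.55 Y11.16
G1 X6.60 Y9.87
G1 X6.59 Y8.27
G1 X7.53 Y6.97
G1 X9.04 Y6.47
G1 X10.57 Y6.96
G1 X11.52 Y8.25
G1 X11.53 Y9.85
; layer 6
G0 Z17.59
G0 X10.29 Y9.45
G1 X9.83 Y10.10
G1 X9.07 Y10.35
G1 X8.31 Y10.11
G1 X7.83 Y9.47
G1 X7.83 Y8.67
G1 X8.29 Y8.02
G1 X9.05 Y7.77
G1 X9.81 Y8.01
G1 X10.29 Y8.65
G1 X10.29 Y9.45
M2 ; end

The solid is a regular 10-sided pyramid, base circumscribed radius ≈ 9.06 mm, apex at z ≈ 20.5 mm. Slicing at Δz = 2.93 mm — 7 equal slices spanning the solid's height, so layer i sits at z = i·h/7 — gives 6 non-empty perimeters. Each is a 10-segment closed polygon; G0 lifts to the layer z and rapids to the start vertex, then G1 traces the edges. The cross-section shrinks linearly with z (the slice at the apex is degenerate and omitted).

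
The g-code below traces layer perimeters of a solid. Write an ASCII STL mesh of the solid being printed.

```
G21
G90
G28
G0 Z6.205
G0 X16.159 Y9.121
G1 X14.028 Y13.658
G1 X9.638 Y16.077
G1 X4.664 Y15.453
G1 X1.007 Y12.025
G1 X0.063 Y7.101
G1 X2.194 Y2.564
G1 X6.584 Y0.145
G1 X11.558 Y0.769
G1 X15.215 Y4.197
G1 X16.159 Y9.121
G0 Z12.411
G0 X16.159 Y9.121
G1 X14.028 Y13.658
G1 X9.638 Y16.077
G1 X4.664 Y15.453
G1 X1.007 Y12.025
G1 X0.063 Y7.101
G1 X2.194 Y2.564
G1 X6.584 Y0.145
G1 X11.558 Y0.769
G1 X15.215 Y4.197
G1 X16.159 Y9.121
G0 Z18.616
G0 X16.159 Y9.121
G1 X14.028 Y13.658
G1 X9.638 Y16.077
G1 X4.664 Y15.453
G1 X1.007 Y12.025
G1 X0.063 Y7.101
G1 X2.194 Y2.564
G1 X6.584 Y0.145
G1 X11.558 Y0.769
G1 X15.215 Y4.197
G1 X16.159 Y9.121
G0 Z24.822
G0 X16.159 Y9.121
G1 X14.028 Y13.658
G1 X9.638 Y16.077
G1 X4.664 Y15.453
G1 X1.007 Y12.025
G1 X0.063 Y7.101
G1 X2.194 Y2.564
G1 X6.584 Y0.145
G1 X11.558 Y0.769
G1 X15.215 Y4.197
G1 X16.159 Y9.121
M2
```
solid part
  facet normal 0.0000 0.0000 -1.0000
    outer loop
      vertex 9.638 16.077 0.000
      vertex 14.028 13.658 0.000
      vertex 16.159 9.121 0.000
    endloop
  endfacet
  facet normal 0.0000 0.0000 -1.0000
    outer loop
      vertex 4.664 15.453 0.000
      vertex 9.638 16.077 0.000
      vertex 16.159 9.121 0.000
    endloop
  endfacet
  facet normal 0.0000 0.0000 -1.0000
    outer loop
      vertex 1.007 12.025 0.000
      vertex 4.664 15.453 0.000
      vertex 16.159 9.121 0.000
    endloop
  endfacet
  facet normal 0.0000 0.0000 -1.0000
    outer loop
      vertex 0.063 7.101 0.000
      vertex 1.007 12.025 0.000
      vertex 16.159 9.121 0.000
    endloop
  endfacet
  facet normal 0.0000 0.0000 -1.0000
    outer loop
      vertex 2.194 2.564 0.000
      vertex 0.063 7.101 0.000
      vertex 16.159 9.121 0.000
    endloop
  endfacet
  facet normal 0.0000 0.0000 -1.0000
    outer loop
      vertex 6.584 0.145 0.000
      vertex 2.194 2.564 0.000
      vertex 16.159 9.121 0.000
    endloop
  endfacet
  facet normal 0.0000 0.0000 -1.0000
    outer loop
      vertex 11.558 0.769 0.000
      vertex 6.584 0.145 0.000
      vertex 16.159 9.121 0.000
    endloop
  endfacet
  facet normal 0.0000 0.0000 -1.0000
    outer loop
      vertex 15.215 4.197 0.000
      vertex 11.558 0.769 0.000
      vertex 16.159 9.121 0.000
    endloop
  endfacet
  facet normal 0.0000 0.0000 1.0000
    outer loop
      vertex 16.159 9.121 24.822
      vertex 14.028 13.658 24.822
      vertex 9.638 16.077 24.822
    endloop
  endfacet
  facet normal 0.0000 0.0000 1.0000
    outer loop
      vertex 16.159 9.121 24.822
      vertex 9.638 16.077 24.822
      vertex 4.664 15.453 24.822
    endloop
  endfacet
  facet normal 0.0000 0.0000 1.0000
    outer loop
      vertex 16.159 9.121 24.822
      vertex 4.664 15.453 24.822
      vertex 1.007 12.025 24.822
    endloop
  endfacet
  facet normal 0.0000 0.0000 1.0000
    outer loop
      vertex 16.159 9.121 24.822
      vertex 1.007 12.025 24.822
      vertex 0.063 7.101 24.822
    endloop
  endfacet
  facet normal 0.0000 0.0000 1.0000
    outer loop
      vertex 16.159 9.121 24.822
      vertex 0.063 7.101 24.822
      vertex 2.194 2.564 24.822
    endloop
  endfacet
  facet normal 0.0000 0.0000 1.0000
    outer loop
      vertex 16.159 9.121 24.822
      vertex 2.194 2.564 24.822
      vertex 6.584 0.145 24.822
    endloop
  endfacet
  facet normal 0.0000 0.0000 1.0000
    outer loop
      vertex 16.159 9.121 24.822
      vertex 6.584 0.145 24.822
      vertex 11.558 0.769 24.822
    endloop
  endfacet
  facet normal 0.0000 0.0000 1.0000
    outer loop
      vertex 16.159 9.121 24.822
      vertex 11.558 0.769 24.822
      vertex 15.215 4.197 24.822
    endloop
  endfacet
  facet normal 0.9051 0.4251 0.0000
    outer loop
      vertex 16.159 9.121 0.000
      vertex 14.028 13.658 0.000
      vertex 14.028 13.658 24.822
    endloop
  endfacet
  facet normal 0.9051 0.4251 0.0000
    outer loop
      vertex 16.159 9.121 0.000
      vertex 14.028 13.658 24.822
      vertex 16.159 9.121 24.822
    endloop
  endfacet
  facet normal 0.4826 0.8758 0.0000
    outer loop
      vertex 14.028 13.658 0.000
      vertex 9.638 16.077 0.000
      vertex 9.638 16.077 24.822
    endloop
  endfacet
  facet normal 0.4826 0.8758 0.0000
    outer loop
      vertex 14.028 13.658 0.000
      vertex 9.638 16.077 24.822
      vertex 14.028 13.658 24.822
    endloop
  endfacet
  facet normal -0.1245 0.9922 0.0000
    outer loop
      vertex 9.638 16.077 0.000
      vertex 4.664 15.453 0.000
      vertex 4.664 15.453 24.822
    endloop
  endfacet
  facet normal -0.1245 0.9922 0.0000
    outer loop
      vertex 9.638 16.077 0.000
      vertex 4.664 15.453 24.822
      vertex 9.638 16.077 24.822
    endloop
  endfacet
  facet normal -0.6839 0.7296 0.0000
    outer loop
      vertex 4.664 15.453 0.000
      vertex 1.007 12.025 0.000
      vertex 1.007 12.025 24.822
    endloop
  endfacet
  facet normal -0.6839 0.7296 0.0000
    outer loop
      vertex 4.664 15.453 0.000
      vertex 1.007 12.025 24.822
      vertex 4.664 15.453 24.822
    endloop
  endfacet
  facet normal -0.9821 0.1883 0.0000
    outer loop
      vertex 1.007 12.025 0.000
      vertex 0.063 7.101 0.000
      vertex 0.063 7.101 24.822
    endloop
  endfacet
  facet normal -0.9821 0.1883 0.0000
    outer loop
      vertex 1.007 12.025 0.000
      vertex 0.063 7.101 24.822
      vertex 1.007 12.025 24.822
    endloop
  endfacet
  facet normal -0.9051 -0.4251 0.0000
    outer loop
      vertex 0.063 7.101 0.000
      vertex 2.194 2.564 0.000
      vertex 2.194 2.564 24.822
    endloop
  endfacet
  facet normal -0.9051 -0.4251 0.0000
    outer loop
      vertex 0.063 7.101 0.000
      vertex 2.194 2.564 24.822
      vertex 0.063 7.101 24.822
    endloop
  endfacet
  facet normal -0.4826 -0.8758 0.0000
    outer loop
      vertex 2.194 2.564 0.000
      vertex 6.584 0.145 0.000
      vertex 6.584 0.145 24.822
    endloop
  endfacet
  facet normal -0.4826 -0.8758 0.0000
    outer loop
      vertex 2.194 2.564 0.000
      vertex 6.584 0.145 24.822
      vertex 2.194 2.564 24.822
    endloop
  endfacet
  facet normal 0.1245 -0.9922 0.0000
    outer loop
      vertex 6.584 0.145 0.000
      vertex 11.558 0.769 0.000
      vertex 11.558 0.769 24.822
    endloop
  endfacet
  facet normal 0.1245 -0.9922 0.0000
    outer loop
      vertex 6.584 0.145 0.000
      vertex 11.558 0.769 24.822
      vertex 6.584 0.145 24.822
    endloop
  endfacet
  facet normal 0.6839 -0.7296 0.0000
    outer loop
      vertex 11.558 0.769 0.000
      vertex 15.215 4.197 0.000
      vertex 15.215 4.197 24.822
    endloop
  endfacet
  facet normal 0.6839 -0.7296 0.0000
    outer loop
      vertex 11.558 0.769 0.000
      vertex 15.215 4.197 24.822
      vertex 11.558 0.769 24.822
    endloop
  endfacet
  facet normal 0.9821 -0.1883 0.0000
    outer loop
      vertex 15.215 4.197 0.000
      vertex 16.159 9.121 0.000
      vertex 16.159 9.121 24.822
    endloop
  endfacet
  facet normal 0.9821 -0.1883 0.0000
    outer loop
      vertex 15.215 4.197 0.000
      vertex 16.159 9.121 24.822
      vertex 15.215 4.197 24.822
    endloop
  endfacet
endsolid part

The G0 Z moves step by Δz≈6.205 mm. Every layer's G1 loop is the same polygon, so the solid is a straight extrusion of it from z=0 to z≈24.8. Closing with flat bottom and top caps and triangulating gives 36 facets — a regular 10-sided prism (a cylinder approximated with 10 flat sides), circumscribed radius ≈ 8.11 mm, height ≈ 24.8 mm.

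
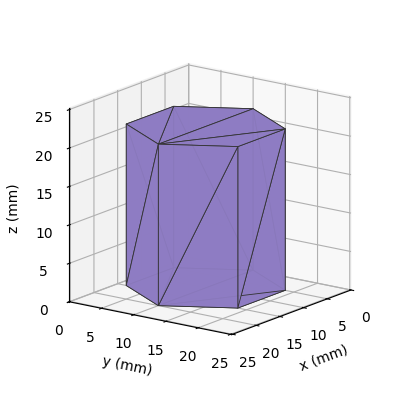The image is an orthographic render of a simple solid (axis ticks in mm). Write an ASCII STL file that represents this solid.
Reading the render: the shape is a regular 6-sided prism (a cylinder approximated with 6 flat sides), circumscribed radius ≈ 10 mm, height ≈ 21 mm (dimensions read to the nearest mm from the axis ticks). For the STL, each face is triangulated and given an outward normal.

solid part
  facet normal 0.0000 0.0000 -1.0000
    outer loop
      vertex 5.000 18.660 0.000
      vertex 15.000 18.660 0.000
      vertex 20.000 10.000 0.000
    endloop
  endfacet
  facet normal 0.0000 0.0000 -1.0000
    outer loop
      vertex 0.000 10.000 0.000
      vertex 5.000 18.660 0.000
      vertex 20.000 10.000 0.000
    endloop
  endfacet
  facet normal 0.0000 0.0000 -1.0000
    outer loop
      vertex 5.000 1.340 0.000
      vertex 0.000 10.000 0.000
      vertex 20.000 10.000 0.000
    endloop
  endfacet
  facet normal 0.0000 0.0000 -1.0000
    outer loop
      vertex 15.000 1.340 0.000
      vertex 5.000 1.340 0.000
      vertex 20.000 10.000 0.000
    endloop
  endfacet
  facet normal 0.0000 0.0000 1.0000
    outer loop
      vertex 20.000 10.000 21.000
      vertex 15.000 18.660 21.000
      vertex 5.000 18.660 21.000
    endloop
  endfacet
  facet normal 0.0000 0.0000 1.0000
    outer loop
      vertex 20.000 10.000 21.000
      vertex 5.000 18.660 21.000
      vertex 0.000 10.000 21.000
    endloop
  endfacet
  facet normal 0.0000 0.0000 1.0000
    outer loop
      vertex 20.000 10.000 21.000
      vertex 0.000 10.000 21.000
      vertex 5.000 1.340 21.000
    endloop
  endfacet
  facet normal 0.0000 0.0000 1.0000
    outer loop
      vertex 20.000 10.000 21.000
      vertex 5.000 1.340 21.000
      vertex 15.000 1.340 21.000
    endloop
  endfacet
  facet normal 0.8660 0.5000 0.0000
    outer loop
      vertex 20.000 10.000 0.000
      vertex 15.000 18.660 0.000
      vertex 15.000 18.660 21.000
    endloop
  endfacet
  facet normal 0.8660 0.5000 0.0000
    outer loop
      vertex 20.000 10.000 0.000
      vertex 15.000 18.660 21.000
      vertex 20.000 10.000 21.000
    endloop
  endfacet
  facet normal 0.0000 1.0000 0.0000
    outer loop
      vertex 15.000 18.660 0.000
      vertex 5.000 18.660 0.000
      vertex 5.000 18.660 21.000
    endloop
  endfacet
  facet normal 0.0000 1.0000 0.0000
    outer loop
      vertex 15.000 18.660 0.000
      vertex 5.000 18.660 21.000
      vertex 15.000 18.660 21.000
    endloop
  endfacet
  facet normal -0.8660 0.5000 0.0000
    outer loop
      vertex 5.000 18.660 0.000
      vertex 0.000 10.000 0.000
      vertex 0.000 10.000 21.000
    endloop
  endfacet
  facet normal -0.8660 0.5000 0.0000
    outer loop
      vertex 5.000 18.660 0.000
      vertex 0.000 10.000 21.000
      vertex 5.000 18.660 21.000
    endloop
  endfacet
  facet normal -0.8660 -0.5000 0.0000
    outer loop
      vertex 0.000 10.000 0.000
      vertex 5.000 1.340 0.000
      vertex 5.000 1.340 21.000
    endloop
  endfacet
  facet normal -0.8660 -0.5000 0.0000
    outer loop
      vertex 0.000 10.000 0.000
      vertex 5.000 1.340 21.000
      vertex 0.000 10.000 21.000
    endloop
  endfacet
  facet normal 0.0000 -1.0000 0.0000
    outer loop
      vertex 5.000 1.340 0.000
      vertex 15.000 1.340 0.000
      vertex 15.000 1.340 21.000
    endloop
  endfacet
  facet normal 0.0000 -1.0000 0.0000
    outer loop
      vertex 5.000 1.340 0.000
      vertex 15.000 1.340 21.000
      vertex 5.000 1.340 21.000
    endloop
  endfacet
  facet normal 0.8660 -0.5000 0.0000
    outer loop
      vertex 15.000 1.340 0.000
      vertex 20.000 10.000 0.000
      vertex 20.000 10.000 21.000
    endloop
  endfacet
  facet normal 0.8660 -0.5000 0.0000
    outer loop
      vertex 15.000 1.340 0.000
      vertex 20.000 10.000 21.000
      vertex 15.000 1.340 21.000
    endloop
  endfacet
endsolid part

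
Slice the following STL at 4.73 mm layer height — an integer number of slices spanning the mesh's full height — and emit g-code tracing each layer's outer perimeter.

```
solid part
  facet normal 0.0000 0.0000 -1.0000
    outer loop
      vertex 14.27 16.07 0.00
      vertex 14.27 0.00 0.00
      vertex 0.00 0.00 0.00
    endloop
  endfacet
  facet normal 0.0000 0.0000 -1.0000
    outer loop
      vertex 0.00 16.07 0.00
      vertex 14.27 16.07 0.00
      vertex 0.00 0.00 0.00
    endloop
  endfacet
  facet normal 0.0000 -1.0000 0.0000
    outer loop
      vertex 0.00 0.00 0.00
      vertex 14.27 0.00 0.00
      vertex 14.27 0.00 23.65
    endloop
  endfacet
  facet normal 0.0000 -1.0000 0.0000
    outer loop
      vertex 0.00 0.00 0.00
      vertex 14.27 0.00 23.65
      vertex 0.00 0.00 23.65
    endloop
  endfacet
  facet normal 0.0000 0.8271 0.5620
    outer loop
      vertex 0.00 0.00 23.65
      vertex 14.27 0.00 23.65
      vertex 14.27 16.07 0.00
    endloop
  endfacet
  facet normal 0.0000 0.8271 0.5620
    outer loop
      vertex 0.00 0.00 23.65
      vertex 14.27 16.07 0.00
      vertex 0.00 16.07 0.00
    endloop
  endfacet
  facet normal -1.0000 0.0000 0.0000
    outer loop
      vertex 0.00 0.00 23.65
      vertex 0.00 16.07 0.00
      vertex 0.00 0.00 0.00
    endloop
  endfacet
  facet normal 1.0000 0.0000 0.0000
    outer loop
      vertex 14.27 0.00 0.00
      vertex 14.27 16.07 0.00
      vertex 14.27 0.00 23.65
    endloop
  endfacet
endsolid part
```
; perimeter-only toolpath
G21 ; units = mm
G90 ; absolute positioning
G28 ; home
; layer 1
G0 Z4.73
G0 X0.00 Y0.00
G1 X14.27 Y0.00
G1 X14.27 Y12.86
G1 X0.00 Y12.86
G1 X0.00 Y0.00
; layer 2
G0 Z9.46
G0 X0.00 Y0.00
G1 X14.27 Y0.00
G1 X14.27 Y9.64
G1 X0.00 Y9.64
G1 X0.00 Y0.00
; layer 3
G0 Z14.19
G0 X0.00 Y0.00
G1 X14.27 Y0.00
G1 X14.27 Y6.43
G1 X0.00 Y6.43
G1 X0.00 Y0.00
; layer 4
G0 Z18.92
G0 X0.00 Y0.00
G1 X14.27 Y0.00
G1 X14.27 Y3.21
G1 X0.00 Y3.21
G1 X0.00 Y0.00
M2 ; end

The solid is a wedge (ramp): 14.3 × 16.1 mm base, rising to 23.6 mm along the y=0 edge and sloping linearly to z=0 at y=16.1. Slicing at Δz = 4.73 mm — 5 equal slices spanning the solid's height, so layer i sits at z = i·h/5 — gives 4 non-empty perimeters. Each is a 4-segment closed polygon; G0 lifts to the layer z and rapids to the start vertex, then G1 traces the edges. The cross-section shrinks linearly with z (the slice at the apex is degenerate and omitted).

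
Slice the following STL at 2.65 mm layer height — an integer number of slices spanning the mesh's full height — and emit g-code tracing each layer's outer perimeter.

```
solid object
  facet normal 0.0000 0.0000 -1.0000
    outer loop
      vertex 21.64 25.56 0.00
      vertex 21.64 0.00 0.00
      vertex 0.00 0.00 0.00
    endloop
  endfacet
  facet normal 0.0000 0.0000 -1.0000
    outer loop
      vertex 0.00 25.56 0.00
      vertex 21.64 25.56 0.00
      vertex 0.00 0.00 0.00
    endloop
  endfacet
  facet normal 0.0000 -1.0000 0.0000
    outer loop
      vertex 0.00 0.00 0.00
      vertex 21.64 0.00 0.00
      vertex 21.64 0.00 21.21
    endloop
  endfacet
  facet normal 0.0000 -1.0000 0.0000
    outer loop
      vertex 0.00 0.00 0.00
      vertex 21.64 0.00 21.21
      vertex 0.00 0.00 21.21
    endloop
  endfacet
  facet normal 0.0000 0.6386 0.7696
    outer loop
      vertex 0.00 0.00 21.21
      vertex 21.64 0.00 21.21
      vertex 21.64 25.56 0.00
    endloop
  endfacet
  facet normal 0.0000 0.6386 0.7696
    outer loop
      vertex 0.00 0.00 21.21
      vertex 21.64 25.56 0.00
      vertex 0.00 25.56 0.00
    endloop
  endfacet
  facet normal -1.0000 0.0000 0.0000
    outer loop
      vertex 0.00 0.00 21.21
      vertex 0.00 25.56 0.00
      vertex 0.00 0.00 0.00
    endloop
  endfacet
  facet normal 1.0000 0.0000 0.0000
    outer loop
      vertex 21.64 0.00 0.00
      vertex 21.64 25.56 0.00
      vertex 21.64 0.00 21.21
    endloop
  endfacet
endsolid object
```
; perimeter-only toolpath
G21 ; units = mm
G90 ; absolute positioning
G28 ; home
; layer 1
G0 Z2.65
G0 X0.00 Y0.00
G1 X21.64 Y0.00
G1 X21.64 Y22.36
G1 X0.00 Y22.36
G1 X0.00 Y0.00
; layer 2
G0 Z5.30
G0 X0.00 Y0.00
G1 X21.64 Y0.00
G1 X21.64 Y19.17
G1 X0.00 Y19.17
G1 X0.00 Y0.00
; layer 3
G0 Z7.95
G0 X0.00 Y0.00
G1 X21.64 Y0.00
G1 X21.64 Y15.97
G1 X0.00 Y15.97
G1 X0.00 Y0.00
; layer 4
G0 Z10.61
G0 X0.00 Y0.00
G1 X21.64 Y0.00
G1 X21.64 Y12.78
G1 X0.00 Y12.78
G1 X0.00 Y0.00
; layer 5
G0 Z13.26
G0 X0.00 Y0.00
G1 X21.64 Y0.00
G1 X21.64 Y9.58
G1 X0.00 Y9.58
G1 X0.00 Y0.00
; layer 6
G0 Z15.91
G0 X0.00 Y0.00
G1 X21.64 Y0.00
G1 X21.64 Y6.39
G1 X0.00 Y6.39
G1 X0.00 Y0.00
; layer 7
G0 Z18.56
G0 X0.00 Y0.00
G1 X21.64 Y0.00
G1 X21.64 Y3.19
G1 X0.00 Y3.19
G1 X0.00 Y0.00
M2 ; end

The solid is a wedge (ramp): 21.6 × 25.6 mm base, rising to 21.2 mm along the y=0 edge and sloping linearly to z=0 at y=25.6. Slicing at Δz = 2.65 mm — 8 equal slices spanning the solid's height, so layer i sits at z = i·h/8 — gives 7 non-empty perimeters. Each is a 4-segment closed polygon; G0 lifts to the layer z and rapids to the start vertex, then G1 traces the edges. The cross-section shrinks linearly with z (the slice at the apex is degenerate and omitted).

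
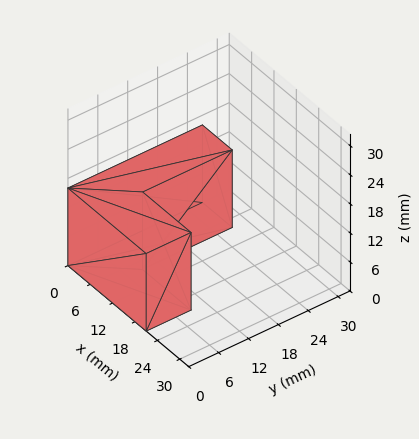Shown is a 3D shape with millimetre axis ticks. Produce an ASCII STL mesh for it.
Reading the render: the shape is an L-shaped prism: outer 21 × 27 mm, arm thicknesses ≈ 9 mm (horizontal) and 8 mm (vertical), extruded 16 mm in z (dimensions read to the nearest mm from the axis ticks). For the STL, each face is triangulated and given an outward normal.

solid part
  facet normal 0.0000 0.0000 -1.0000
    outer loop
      vertex 21.0 9.0 0.0
      vertex 21.0 0.0 0.0
      vertex 0.0 0.0 0.0
    endloop
  endfacet
  facet normal 0.0000 0.0000 -1.0000
    outer loop
      vertex 8.0 9.0 0.0
      vertex 21.0 9.0 0.0
      vertex 0.0 0.0 0.0
    endloop
  endfacet
  facet normal 0.0000 0.0000 -1.0000
    outer loop
      vertex 8.0 27.0 0.0
      vertex 8.0 9.0 0.0
      vertex 0.0 0.0 0.0
    endloop
  endfacet
  facet normal 0.0000 0.0000 -1.0000
    outer loop
      vertex 0.0 27.0 0.0
      vertex 8.0 27.0 0.0
      vertex 0.0 0.0 0.0
    endloop
  endfacet
  facet normal 0.0000 0.0000 1.0000
    outer loop
      vertex 0.0 0.0 16.0
      vertex 21.0 0.0 16.0
      vertex 21.0 9.0 16.0
    endloop
  endfacet
  facet normal 0.0000 0.0000 1.0000
    outer loop
      vertex 0.0 0.0 16.0
      vertex 21.0 9.0 16.0
      vertex 8.0 9.0 16.0
    endloop
  endfacet
  facet normal 0.0000 0.0000 1.0000
    outer loop
      vertex 0.0 0.0 16.0
      vertex 8.0 9.0 16.0
      vertex 8.0 27.0 16.0
    endloop
  endfacet
  facet normal 0.0000 0.0000 1.0000
    outer loop
      vertex 0.0 0.0 16.0
      vertex 8.0 27.0 16.0
      vertex 0.0 27.0 16.0
    endloop
  endfacet
  facet normal 0.0000 -1.0000 0.0000
    outer loop
      vertex 0.0 0.0 0.0
      vertex 21.0 0.0 0.0
      vertex 21.0 0.0 16.0
    endloop
  endfacet
  facet normal 0.0000 -1.0000 0.0000
    outer loop
      vertex 0.0 0.0 0.0
      vertex 21.0 0.0 16.0
      vertex 0.0 0.0 16.0
    endloop
  endfacet
  facet normal 1.0000 0.0000 0.0000
    outer loop
      vertex 21.0 0.0 0.0
      vertex 21.0 9.0 0.0
      vertex 21.0 9.0 16.0
    endloop
  endfacet
  facet normal 1.0000 0.0000 0.0000
    outer loop
      vertex 21.0 0.0 0.0
      vertex 21.0 9.0 16.0
      vertex 21.0 0.0 16.0
    endloop
  endfacet
  facet normal 0.0000 1.0000 0.0000
    outer loop
      vertex 21.0 9.0 0.0
      vertex 8.0 9.0 0.0
      vertex 8.0 9.0 16.0
    endloop
  endfacet
  facet normal 0.0000 1.0000 0.0000
    outer loop
      vertex 21.0 9.0 0.0
      vertex 8.0 9.0 16.0
      vertex 21.0 9.0 16.0
    endloop
  endfacet
  facet normal 1.0000 0.0000 0.0000
    outer loop
      vertex 8.0 9.0 0.0
      vertex 8.0 27.0 0.0
      vertex 8.0 27.0 16.0
    endloop
  endfacet
  facet normal 1.0000 0.0000 0.0000
    outer loop
      vertex 8.0 9.0 0.0
      vertex 8.0 27.0 16.0
      vertex 8.0 9.0 16.0
    endloop
  endfacet
  facet normal 0.0000 1.0000 0.0000
    outer loop
      vertex 8.0 27.0 0.0
      vertex 0.0 27.0 0.0
      vertex 0.0 27.0 16.0
    endloop
  endfacet
  facet normal 0.0000 1.0000 0.0000
    outer loop
      vertex 8.0 27.0 0.0
      vertex 0.0 27.0 16.0
      vertex 8.0 27.0 16.0
    endloop
  endfacet
  facet normal -1.0000 0.0000 0.0000
    outer loop
      vertex 0.0 27.0 0.0
      vertex 0.0 0.0 0.0
      vertex 0.0 0.0 16.0
    endloop
  endfacet
  facet normal -1.0000 0.0000 0.0000
    outer loop
      vertex 0.0 27.0 0.0
      vertex 0.0 0.0 16.0
      vertex 0.0 27.0 16.0
    endloop
  endfacet
endsolid part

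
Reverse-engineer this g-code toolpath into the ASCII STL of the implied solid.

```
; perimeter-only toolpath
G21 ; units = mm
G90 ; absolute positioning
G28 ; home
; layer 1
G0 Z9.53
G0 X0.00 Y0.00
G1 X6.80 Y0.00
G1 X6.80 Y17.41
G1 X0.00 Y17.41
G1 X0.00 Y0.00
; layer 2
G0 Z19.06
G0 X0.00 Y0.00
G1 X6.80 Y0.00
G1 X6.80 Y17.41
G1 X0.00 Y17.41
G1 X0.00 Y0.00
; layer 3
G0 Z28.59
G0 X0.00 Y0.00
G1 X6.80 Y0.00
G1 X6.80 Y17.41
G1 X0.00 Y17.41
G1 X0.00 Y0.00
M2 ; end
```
solid part
  facet normal 0.0000 0.0000 -1.0000
    outer loop
      vertex 6.80 17.41 0.00
      vertex 6.80 0.00 0.00
      vertex 0.00 0.00 0.00
    endloop
  endfacet
  facet normal 0.0000 0.0000 -1.0000
    outer loop
      vertex 0.00 17.41 0.00
      vertex 6.80 17.41 0.00
      vertex 0.00 0.00 0.00
    endloop
  endfacet
  facet normal 0.0000 0.0000 1.0000
    outer loop
      vertex 0.00 0.00 28.59
      vertex 6.80 0.00 28.59
      vertex 6.80 17.41 28.59
    endloop
  endfacet
  facet normal 0.0000 0.0000 1.0000
    outer loop
      vertex 0.00 0.00 28.59
      vertex 6.80 17.41 28.59
      vertex 0.00 17.41 28.59
    endloop
  endfacet
  facet normal 0.0000 -1.0000 0.0000
    outer loop
      vertex 0.00 0.00 0.00
      vertex 6.80 0.00 0.00
      vertex 6.80 0.00 28.59
    endloop
  endfacet
  facet normal 0.0000 -1.0000 0.0000
    outer loop
      vertex 0.00 0.00 0.00
      vertex 6.80 0.00 28.59
      vertex 0.00 0.00 28.59
    endloop
  endfacet
  facet normal 0.0000 1.0000 0.0000
    outer loop
      vertex 6.80 17.41 28.59
      vertex 6.80 17.41 0.00
      vertex 0.00 17.41 0.00
    endloop
  endfacet
  facet normal 0.0000 1.0000 0.0000
    outer loop
      vertex 0.00 17.41 28.59
      vertex 6.80 17.41 28.59
      vertex 0.00 17.41 0.00
    endloop
  endfacet
  facet normal -1.0000 0.0000 0.0000
    outer loop
      vertex 0.00 17.41 28.59
      vertex 0.00 17.41 0.00
      vertex 0.00 0.00 0.00
    endloop
  endfacet
  facet normal -1.0000 0.0000 0.0000
    outer loop
      vertex 0.00 0.00 28.59
      vertex 0.00 17.41 28.59
      vertex 0.00 0.00 0.00
    endloop
  endfacet
  facet normal 1.0000 0.0000 0.0000
    outer loop
      vertex 6.80 0.00 0.00
      vertex 6.80 17.41 0.00
      vertex 6.80 17.41 28.59
    endloop
  endfacet
  facet normal 1.0000 0.0000 0.0000
    outer loop
      vertex 6.80 0.00 0.00
      vertex 6.80 17.41 28.59
      vertex 6.80 0.00 28.59
    endloop
  endfacet
endsolid part

The G0 Z moves step by Δz≈9.53 mm. Every layer's G1 loop is the same polygon, so the solid is a straight extrusion of it from z=0 to z≈28.6. Closing with flat bottom and top caps and triangulating gives 12 facets — a rectangular box, roughly 6.8 × 17.4 mm footprint and 28.6 mm tall.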